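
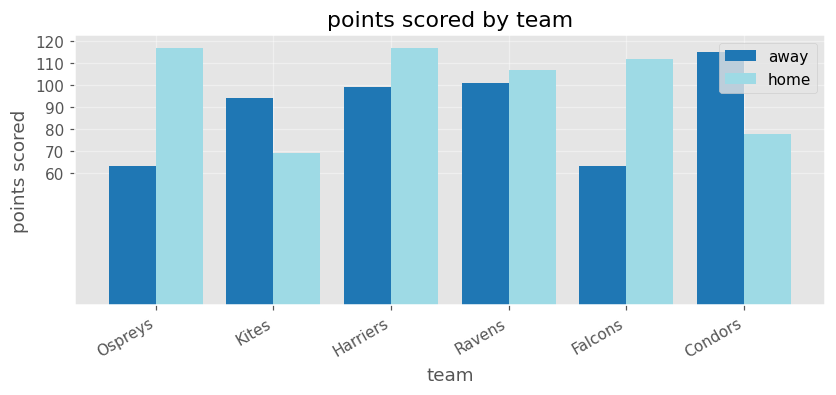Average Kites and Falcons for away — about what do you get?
≈ 75

(90 + 60) / 2 ≈ 75.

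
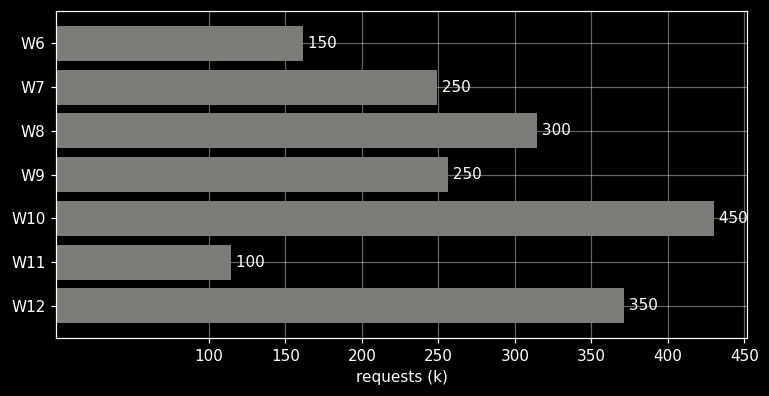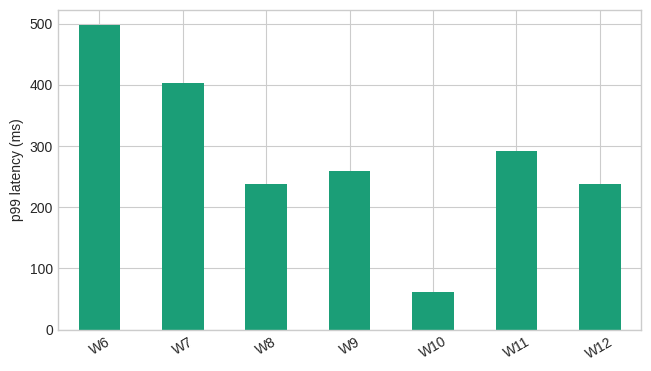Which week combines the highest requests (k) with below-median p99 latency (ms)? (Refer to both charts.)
W10

Chart 2 median p99 latency (ms) ≈ 250; below-median weeks: W8, W10, W12. Among those, W10 has the highest requests (k) (≈ 450).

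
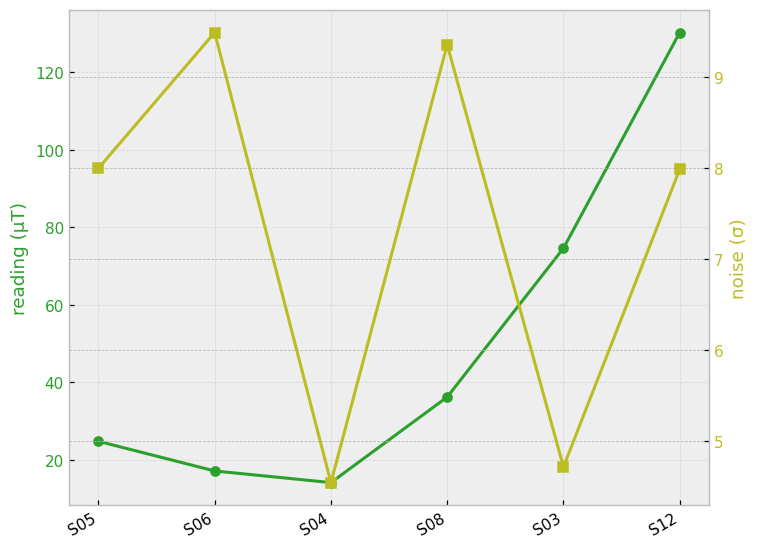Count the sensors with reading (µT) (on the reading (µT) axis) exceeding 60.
Above 60: S03, S12.

2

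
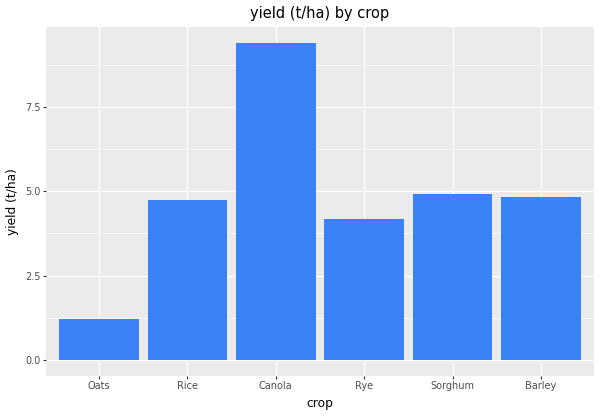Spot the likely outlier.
Canola

Canola ≈ 9; the rest sit between ≈ 1 and ≈ 5.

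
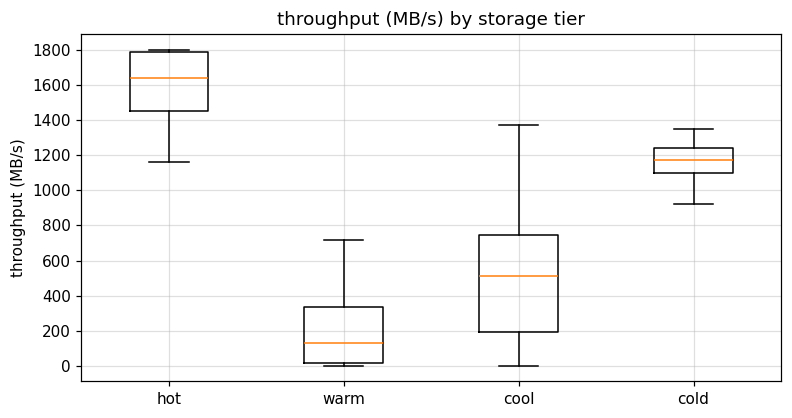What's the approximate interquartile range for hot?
Q3 ≈ 1800, Q1 ≈ 1400; IQR ≈ 400.

≈ 400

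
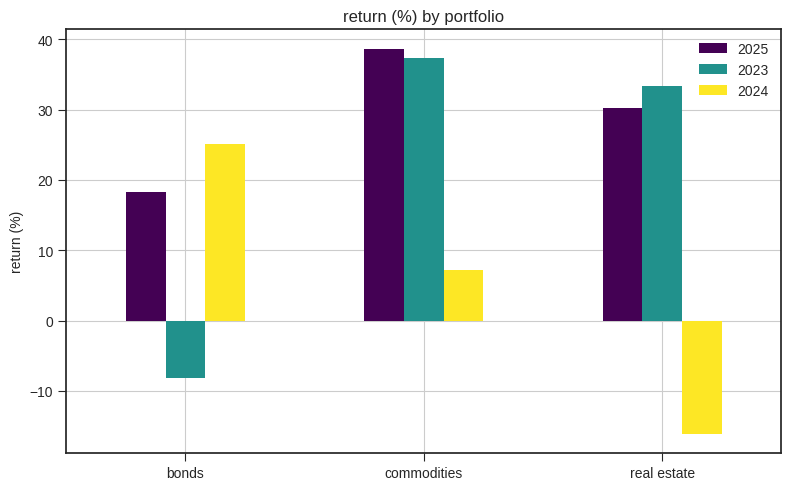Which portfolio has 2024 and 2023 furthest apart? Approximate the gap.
real estate, ≈ 50 %

real estate: 2024 ≈ -15, 2023 ≈ 35 → gap ≈ 50. Next-largest (bonds) is only ≈ 35.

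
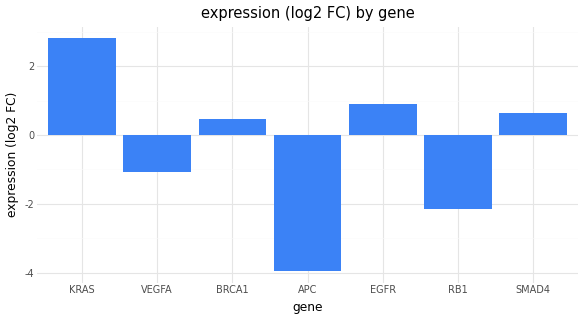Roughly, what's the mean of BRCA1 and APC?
(0 + -4) / 2 ≈ -2.

≈ -2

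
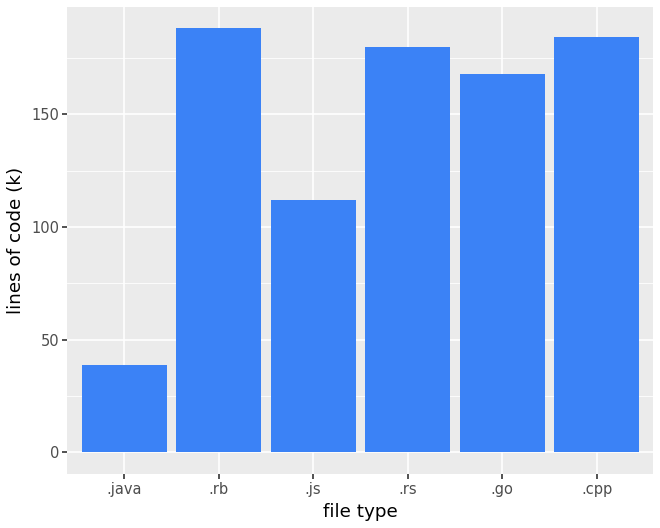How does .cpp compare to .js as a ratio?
≈ 1.5×

.cpp ≈ 180, .js ≈ 120; 180/120 ≈ 1.5.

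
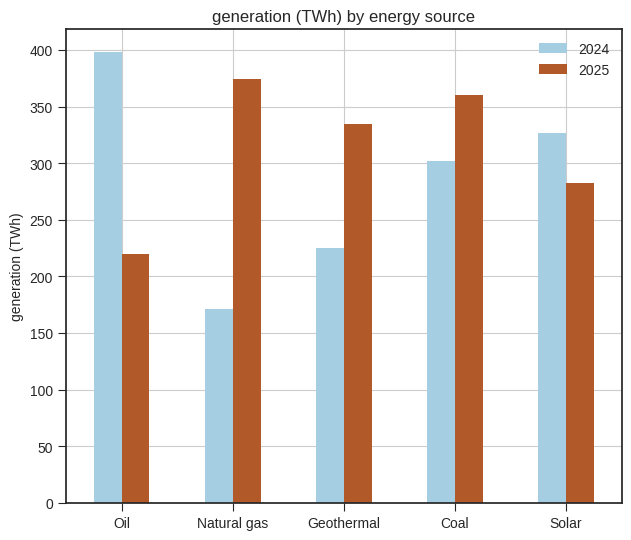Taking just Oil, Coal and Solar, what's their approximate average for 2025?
≈ 283

(200 + 350 + 300) / 3 ≈ 283.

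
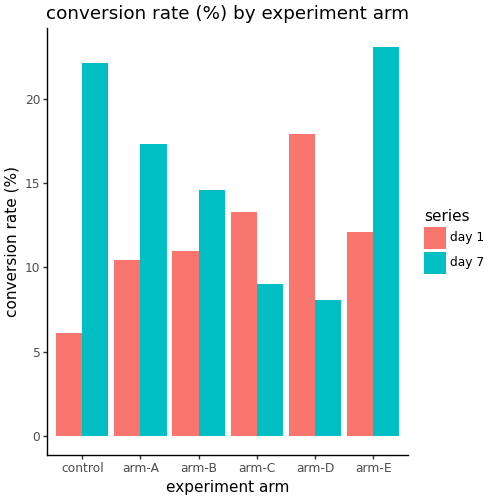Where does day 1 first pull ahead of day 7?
arm-B: day 1 ≈ 10 vs day 7 ≈ 14 (not yet); arm-C: day 1 ≈ 14 vs day 7 ≈ 10 (first crossover).

arm-C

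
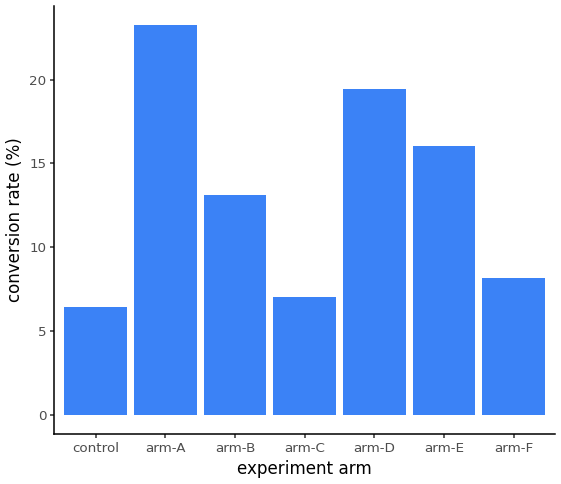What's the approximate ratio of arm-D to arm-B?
arm-D ≈ 20, arm-B ≈ 14; 20/14 ≈ 1.43.

≈ 1.43×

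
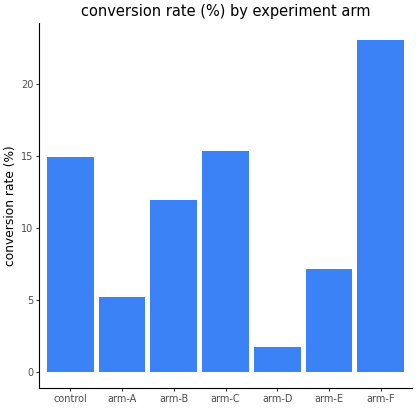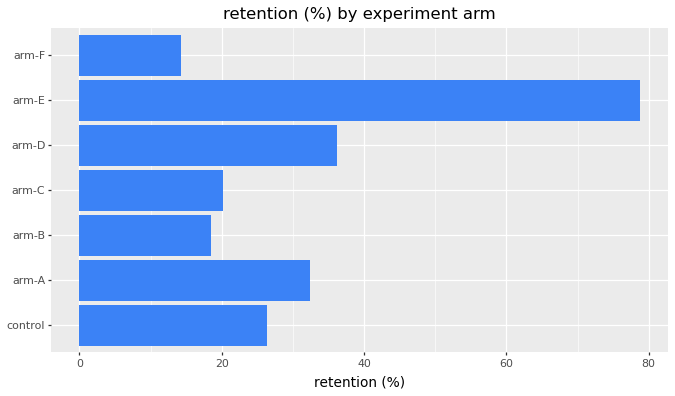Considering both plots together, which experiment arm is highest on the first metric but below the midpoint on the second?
Chart 2 median retention (%) ≈ 30; below-median experiment arms: arm-B, arm-C, arm-F. Among those, arm-F has the highest conversion rate (%) (≈ 25).

arm-F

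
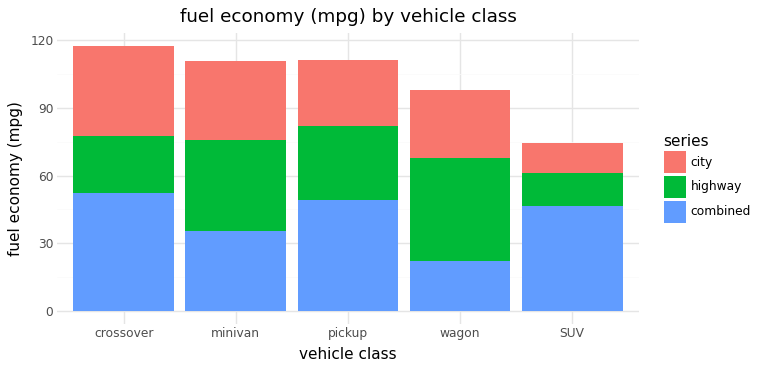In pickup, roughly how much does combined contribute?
combined top ≈ 50, bottom ≈ 0; segment ≈ 50.

≈ 50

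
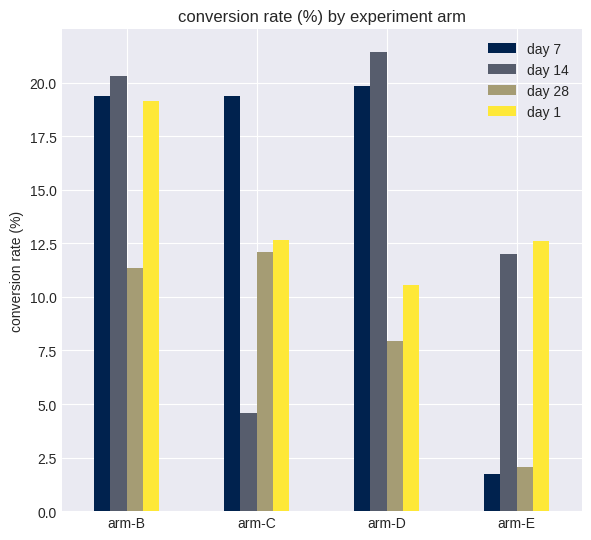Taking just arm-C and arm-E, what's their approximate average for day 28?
(12 + 2) / 2 ≈ 7.

≈ 7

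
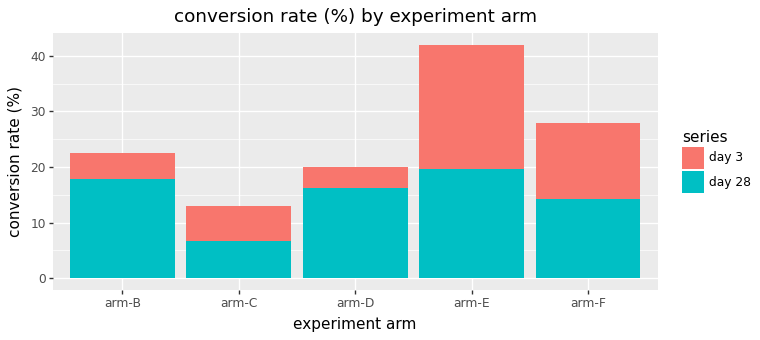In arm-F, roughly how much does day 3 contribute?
day 3 top ≈ 30, bottom ≈ 15; segment ≈ 15.

≈ 15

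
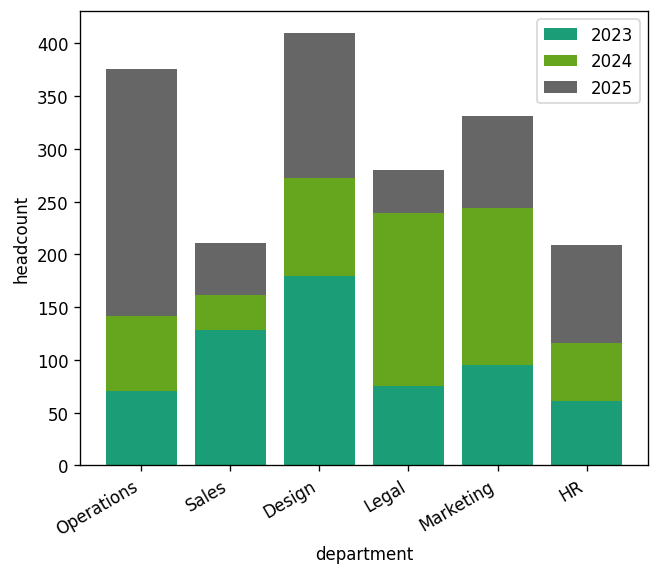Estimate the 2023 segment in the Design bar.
2023 top ≈ 200, bottom ≈ 0; segment ≈ 200.

≈ 200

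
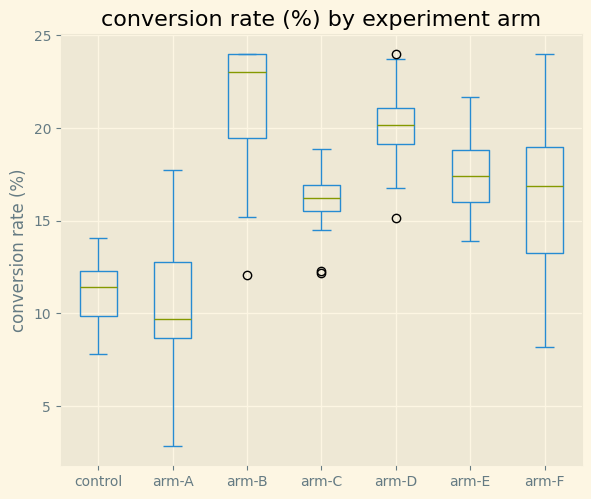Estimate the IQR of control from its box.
≈ 2

Q3 ≈ 12, Q1 ≈ 10; IQR ≈ 2.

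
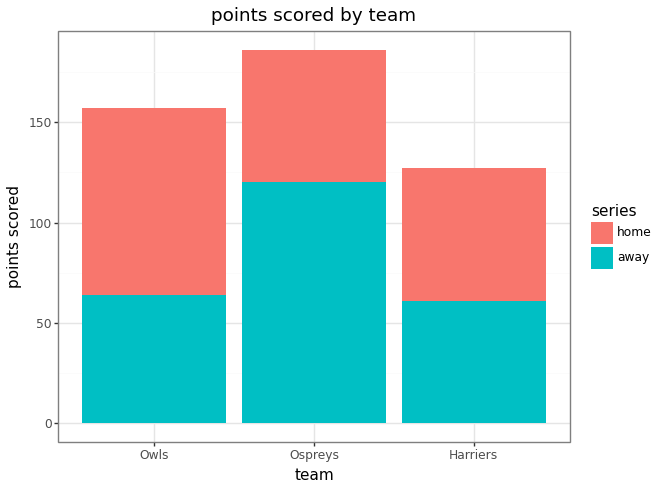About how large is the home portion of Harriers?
≈ 60

home top ≈ 120, bottom ≈ 60; segment ≈ 60.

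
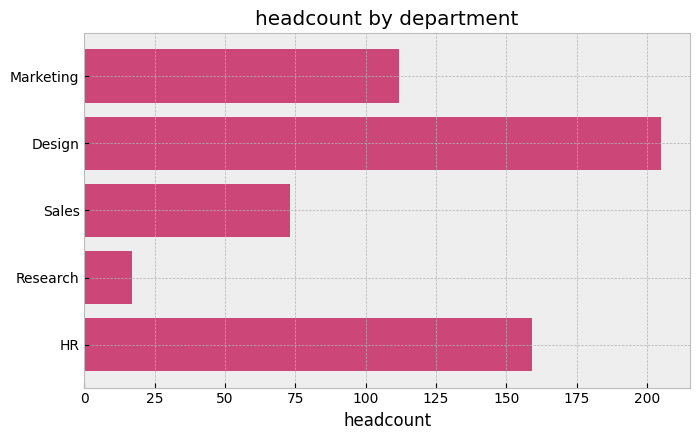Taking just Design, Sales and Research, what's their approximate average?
≈ 100

(200 + 80 + 20) / 3 ≈ 100.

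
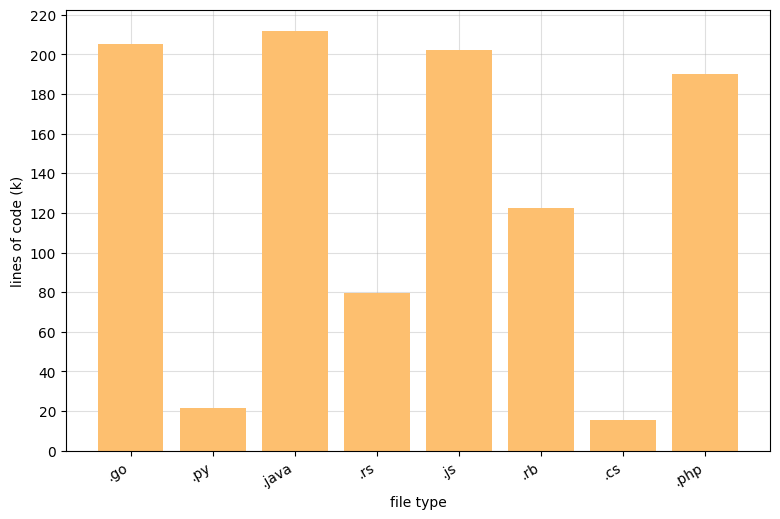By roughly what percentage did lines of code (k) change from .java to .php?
≈ -9.1%

.java ≈ 220, .php ≈ 200; (200 − 220) / 220 ≈ -9.1%.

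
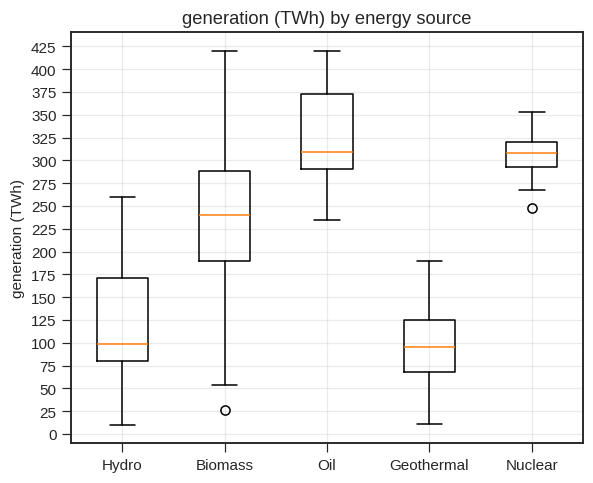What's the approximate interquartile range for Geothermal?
Q3 ≈ 125, Q1 ≈ 75; IQR ≈ 50.

≈ 50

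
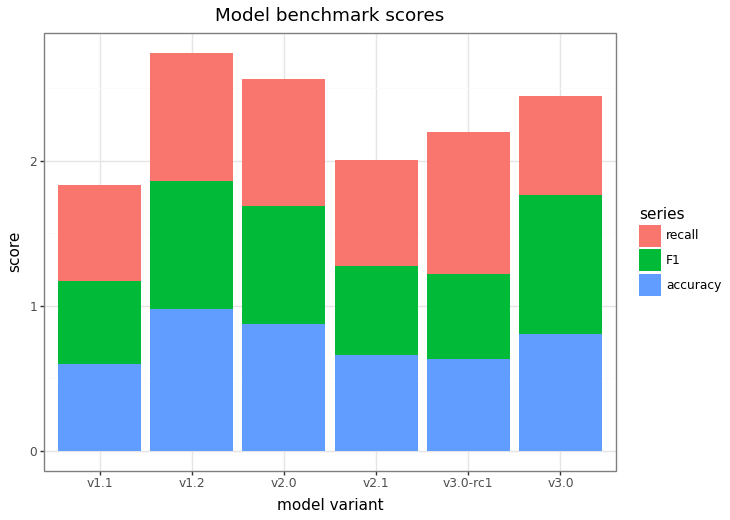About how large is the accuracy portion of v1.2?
accuracy top ≈ 1.0, bottom ≈ 0.0; segment ≈ 1.0.

≈ 1.0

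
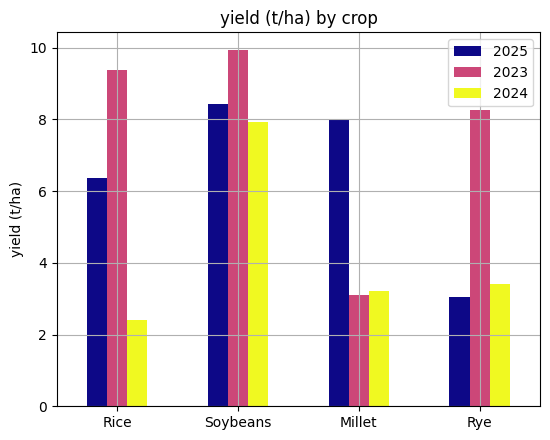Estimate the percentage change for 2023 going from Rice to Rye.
Rice ≈ 9, Rye ≈ 8; (8 − 9) / 9 ≈ -11.1%.

≈ -11.1%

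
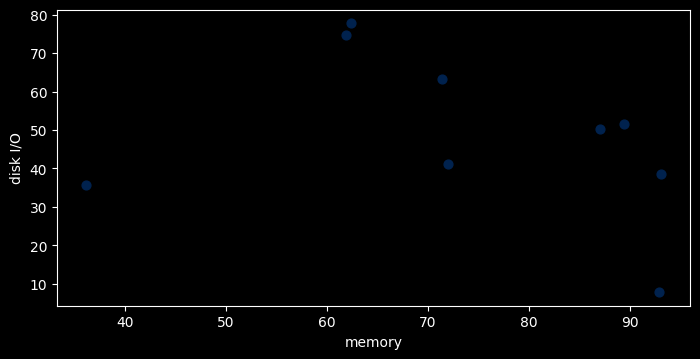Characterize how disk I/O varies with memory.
negative, weak

Points are negatively correlated; weak (|r| ≈ 0.3).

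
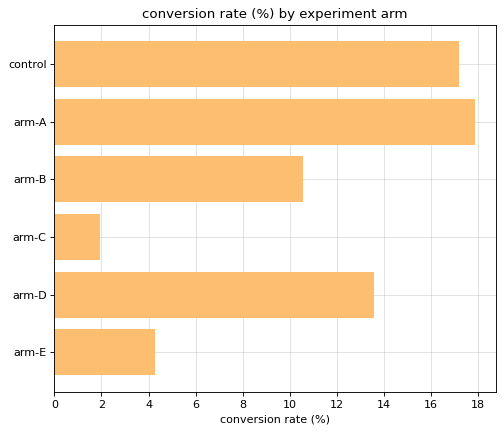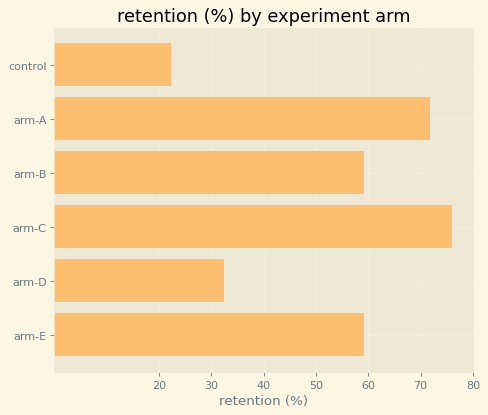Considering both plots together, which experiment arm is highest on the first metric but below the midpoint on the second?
control

Chart 2 median retention (%) ≈ 60; below-median experiment arms: control, arm-D, arm-E. Among those, control has the highest conversion rate (%) (≈ 18).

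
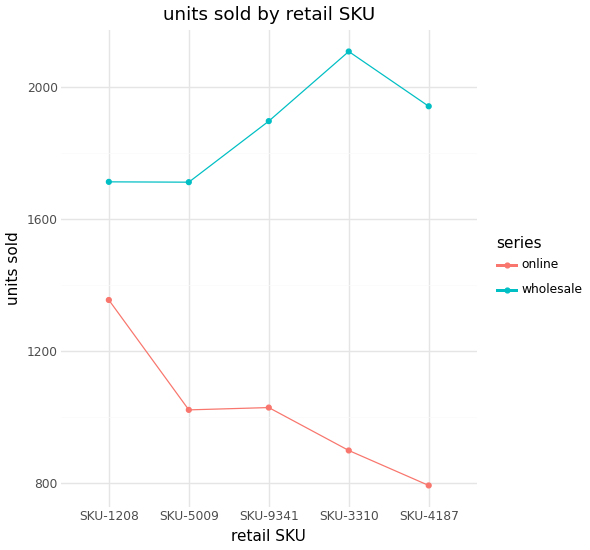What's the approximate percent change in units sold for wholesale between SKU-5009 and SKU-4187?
≈ +11.1%

SKU-5009 ≈ 1800, SKU-4187 ≈ 2000; (2000 − 1800) / 1800 ≈ +11.1%.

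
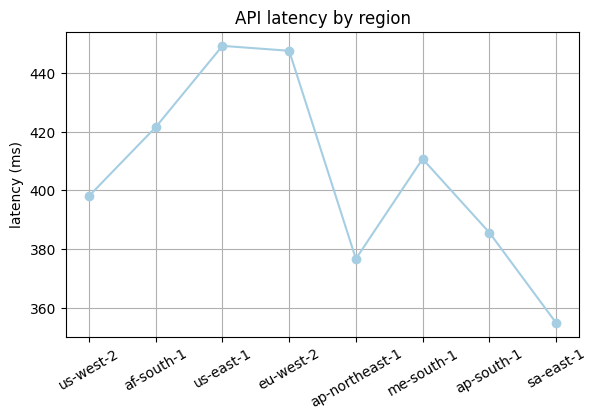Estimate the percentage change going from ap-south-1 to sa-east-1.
ap-south-1 ≈ 390, sa-east-1 ≈ 350; (350 − 390) / 390 ≈ -10.3%.

≈ -10.3%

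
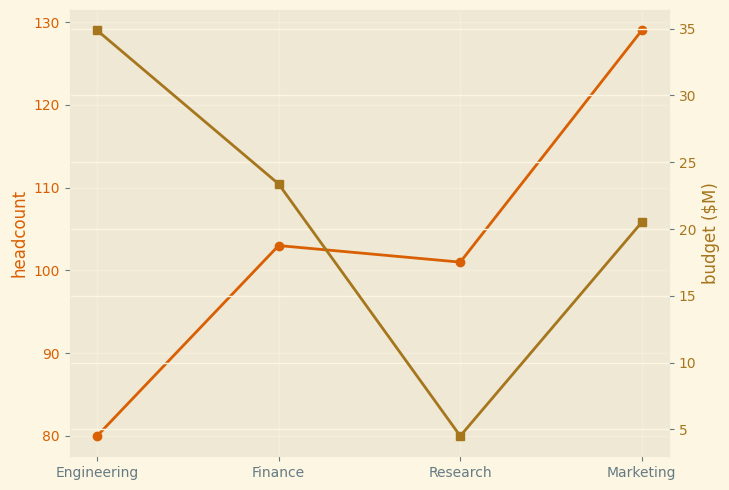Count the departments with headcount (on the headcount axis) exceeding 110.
1

Above 110: Marketing.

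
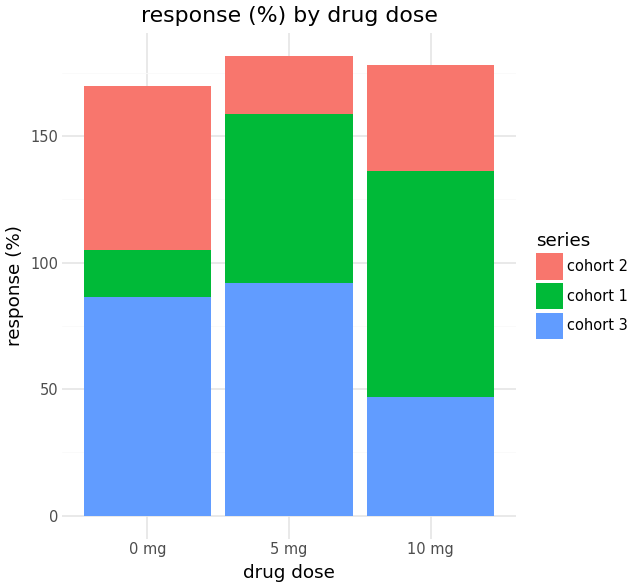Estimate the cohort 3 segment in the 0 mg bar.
≈ 80

cohort 3 top ≈ 80, bottom ≈ 0; segment ≈ 80.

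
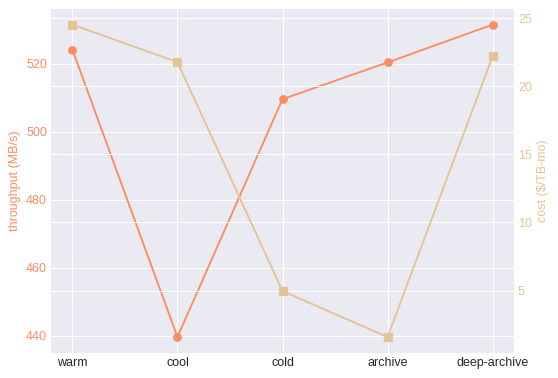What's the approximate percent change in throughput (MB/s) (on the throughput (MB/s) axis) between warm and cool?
≈ -15.4%

warm ≈ 520, cool ≈ 440; (440 − 520) / 520 ≈ -15.4%.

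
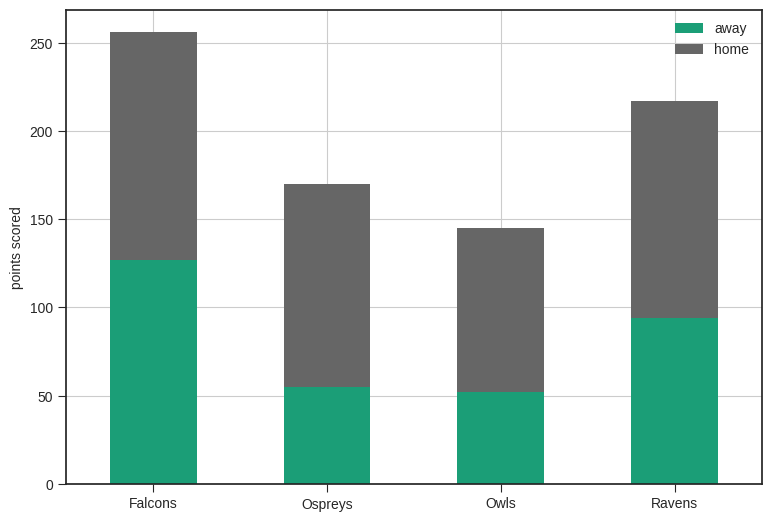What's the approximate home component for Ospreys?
≈ 125

home top ≈ 175, bottom ≈ 50; segment ≈ 125.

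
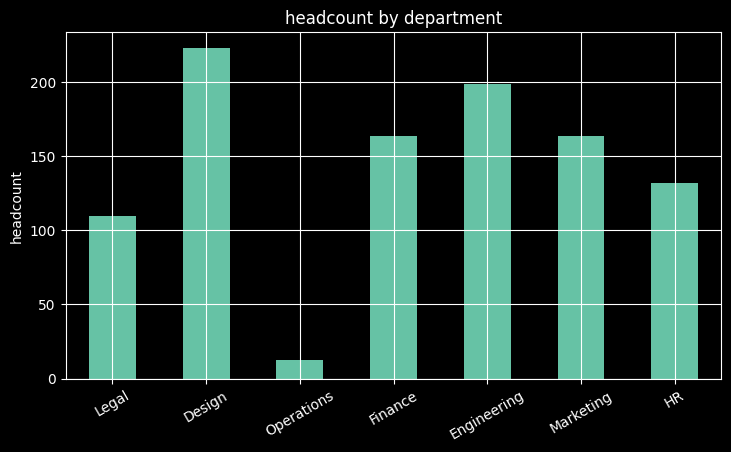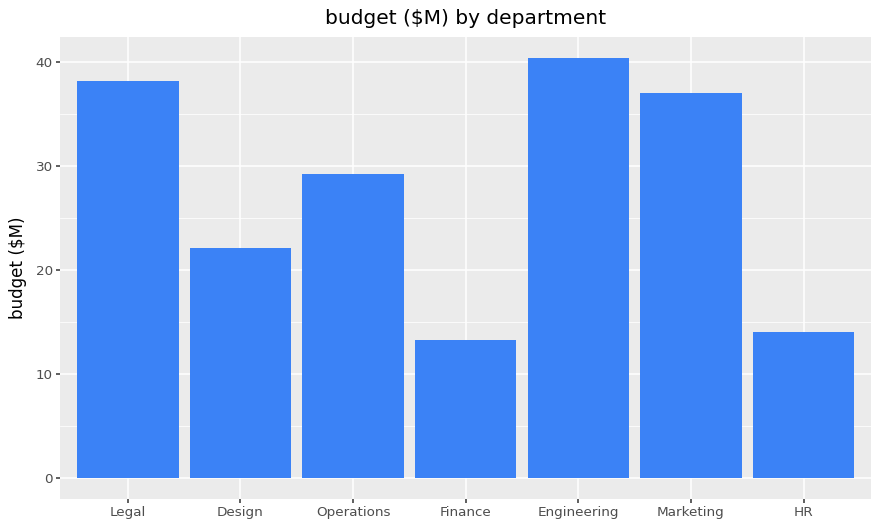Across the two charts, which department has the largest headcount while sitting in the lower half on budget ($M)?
Design

Chart 2 median budget ($M) ≈ 30; below-median departments: Design, Finance, HR. Among those, Design has the highest headcount (≈ 225).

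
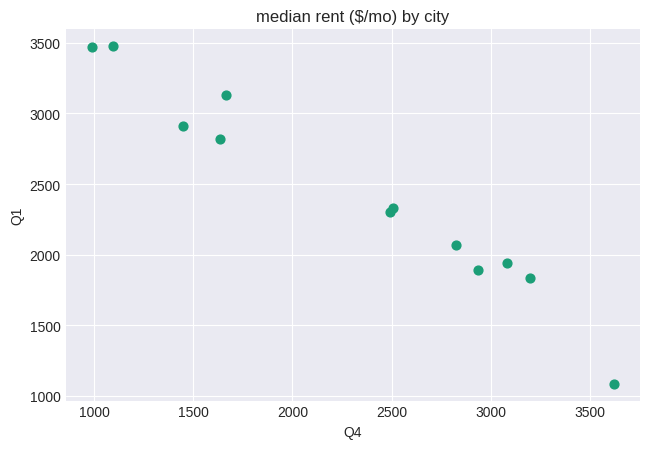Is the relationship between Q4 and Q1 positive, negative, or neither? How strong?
negative, strong

Points are negatively correlated; strong (|r| ≈ 1.0).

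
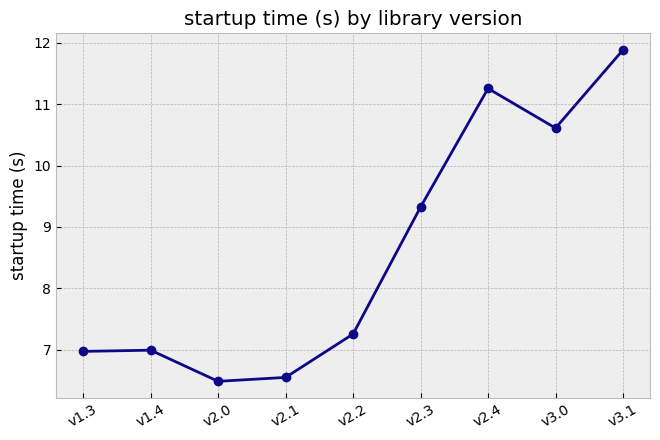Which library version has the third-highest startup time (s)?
v3.0

Top 4: v3.1 ≈ 12.0, v2.4 ≈ 11.5, v3.0 ≈ 10.5, v2.3 ≈ 9.5.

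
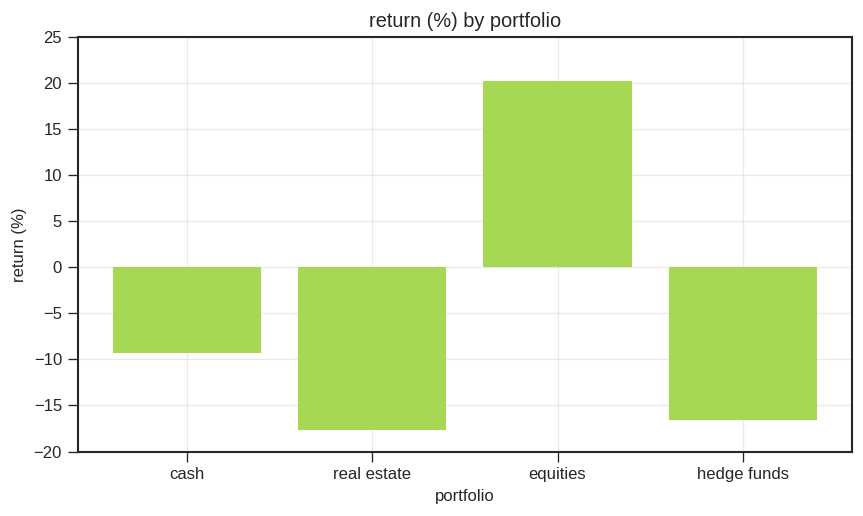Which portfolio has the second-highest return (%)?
cash

Top 3: equities ≈ 20, cash ≈ -10, hedge funds ≈ -15.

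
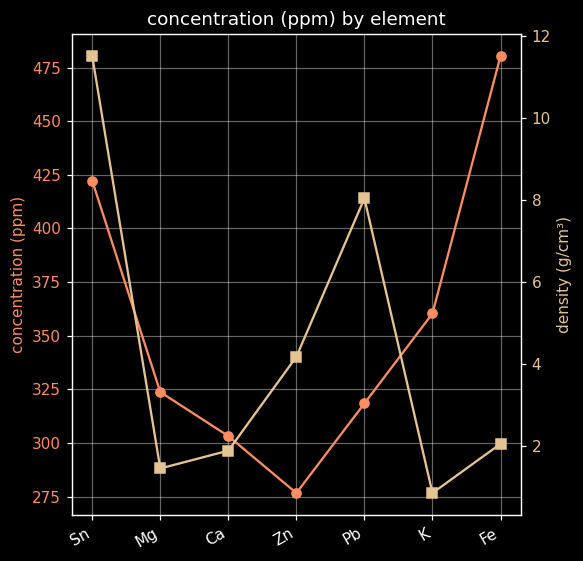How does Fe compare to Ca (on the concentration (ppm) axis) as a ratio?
≈ 1.6×

Fe ≈ 480, Ca ≈ 300; 480/300 ≈ 1.6.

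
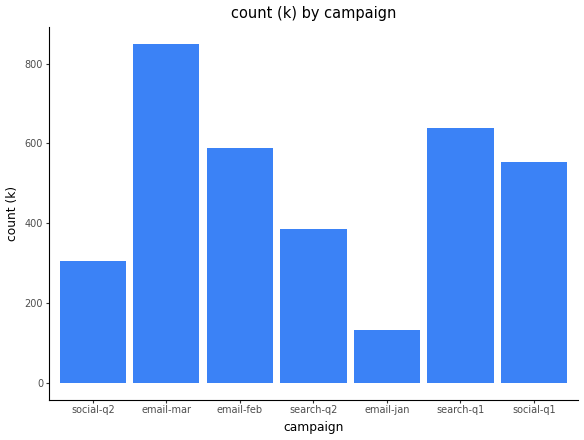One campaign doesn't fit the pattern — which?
email-jan

email-jan ≈ 100; the rest sit between ≈ 300 and ≈ 800.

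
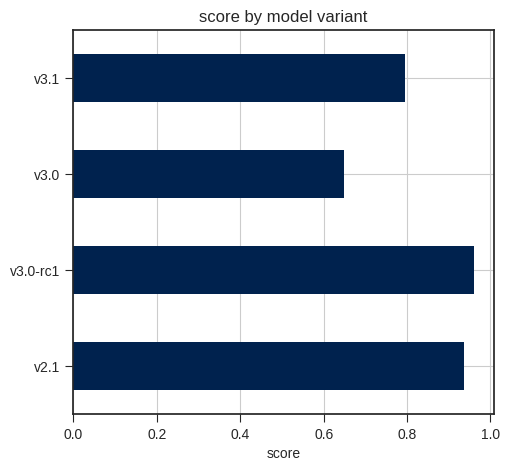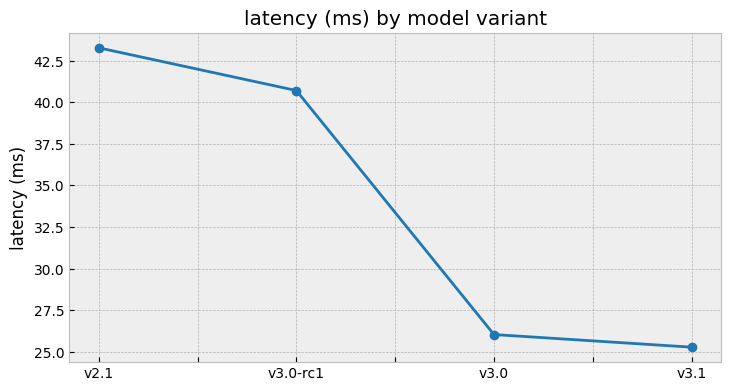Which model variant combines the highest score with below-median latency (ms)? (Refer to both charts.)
v3.1

Chart 2 median latency (ms) ≈ 35; below-median model variants: v3.0, v3.1. Among those, v3.1 has the highest score (≈ 0.8).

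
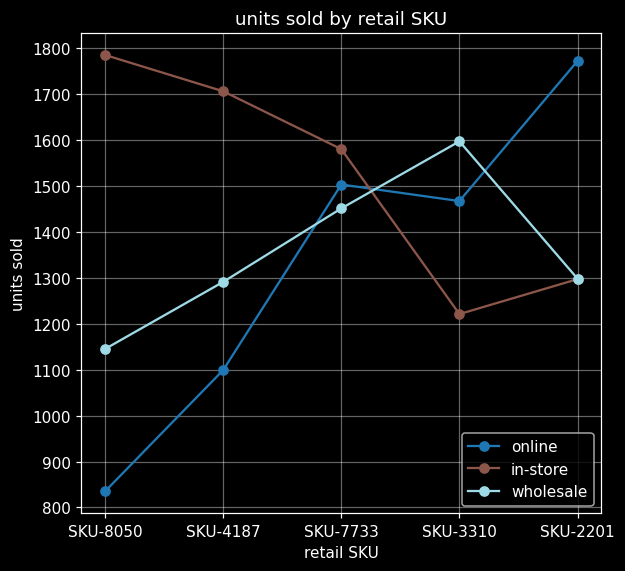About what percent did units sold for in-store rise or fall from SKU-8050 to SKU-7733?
SKU-8050 ≈ 1800, SKU-7733 ≈ 1600; (1600 − 1800) / 1800 ≈ -11.1%.

≈ -11.1%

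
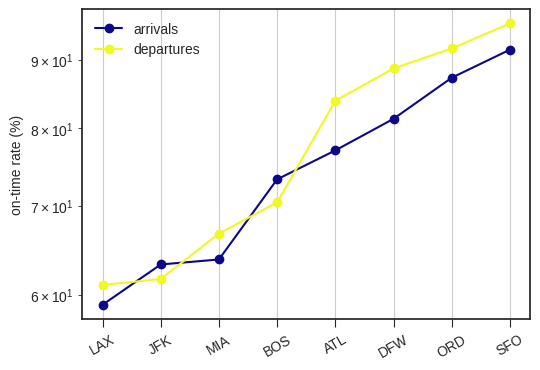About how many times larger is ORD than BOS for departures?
≈ 1.29×

ORD ≈ 90, BOS ≈ 70; 90/70 ≈ 1.29.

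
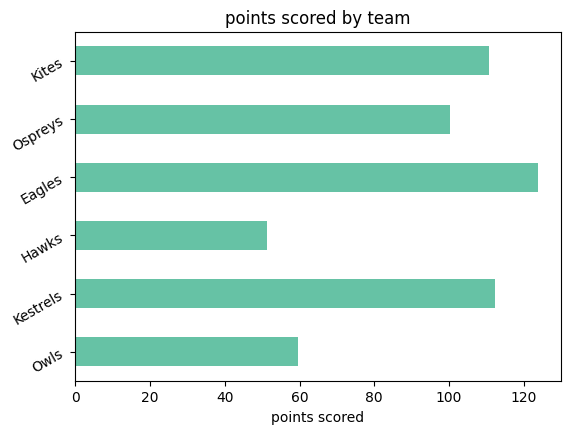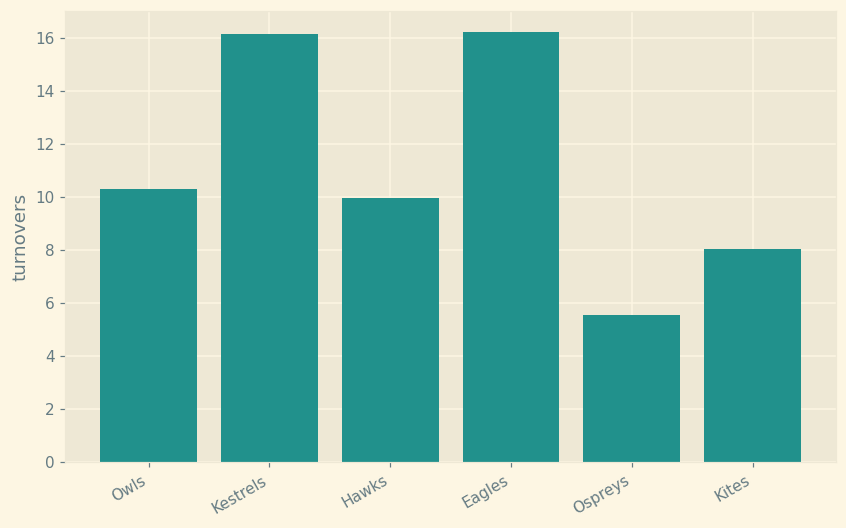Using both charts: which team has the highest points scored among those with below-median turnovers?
Chart 2 median turnovers ≈ 10; below-median teams: Hawks, Ospreys, Kites. Among those, Kites has the highest points scored (≈ 120).

Kites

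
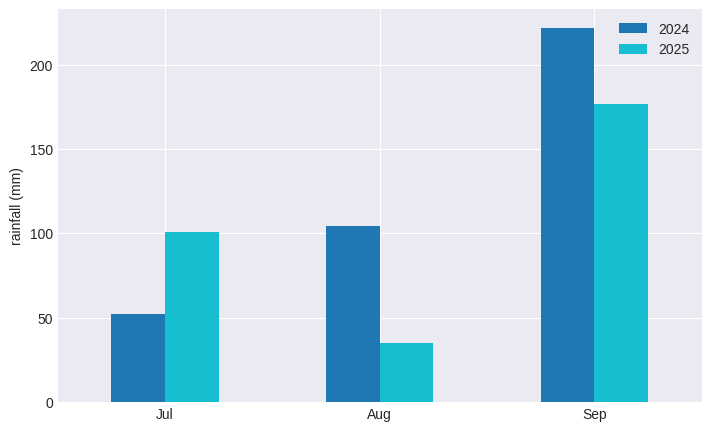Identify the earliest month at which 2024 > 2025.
Jul: 2024 ≈ 60 vs 2025 ≈ 100 (not yet); Aug: 2024 ≈ 100 vs 2025 ≈ 40 (first crossover).

Aug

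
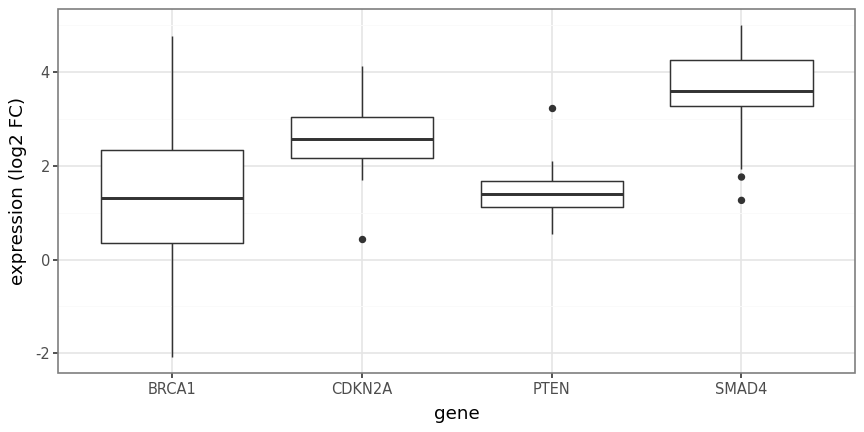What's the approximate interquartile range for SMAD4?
≈ 1.0

Q3 ≈ 4.2, Q1 ≈ 3.2; IQR ≈ 1.0.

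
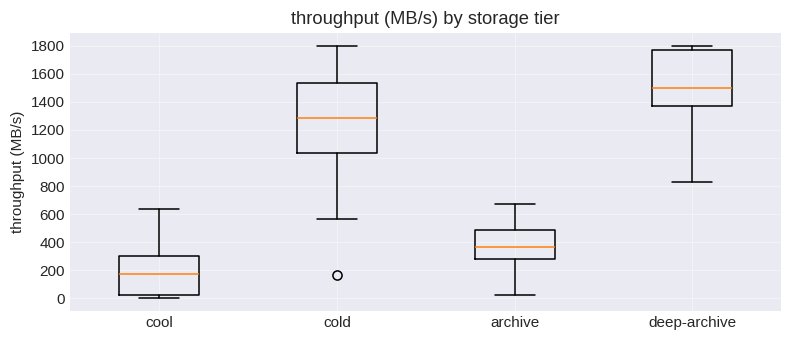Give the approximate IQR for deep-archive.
≈ 400

Q3 ≈ 1800, Q1 ≈ 1400; IQR ≈ 400.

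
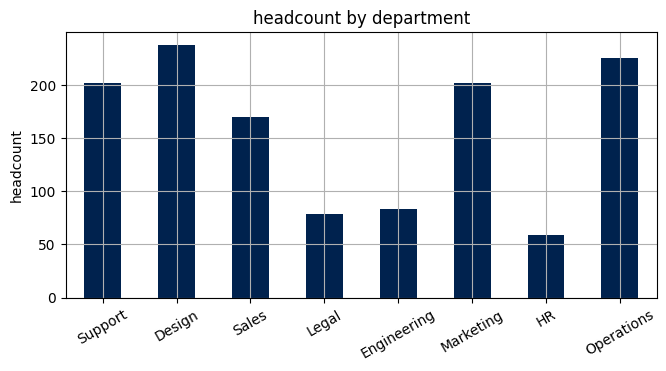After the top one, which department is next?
Operations

Top 3: Design ≈ 240, Operations ≈ 220, Marketing ≈ 200.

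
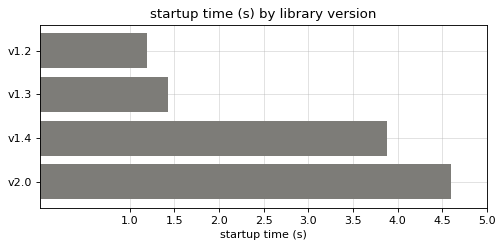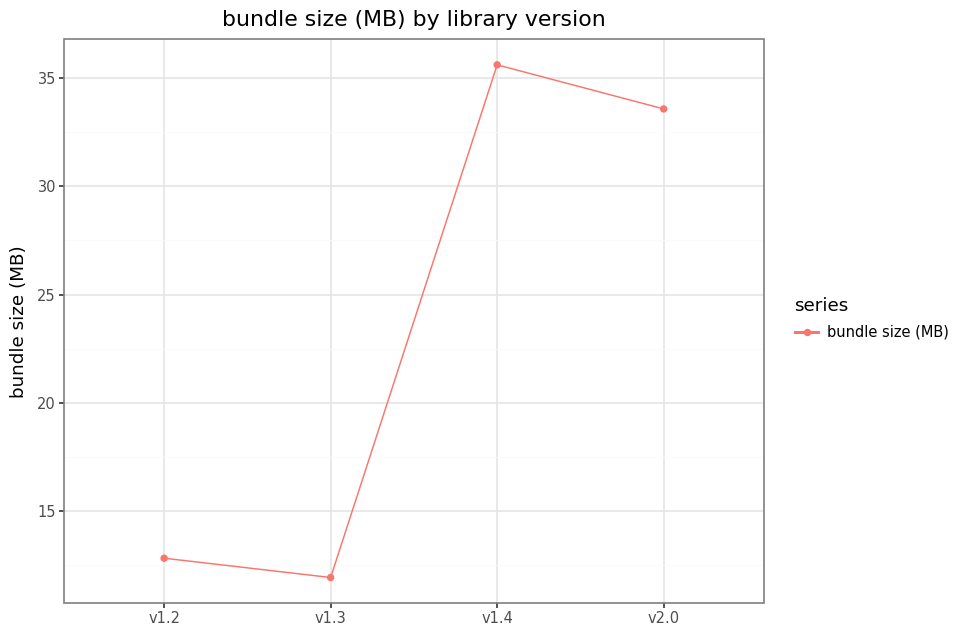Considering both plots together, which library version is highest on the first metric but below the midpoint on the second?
v1.3

Chart 2 median bundle size (MB) ≈ 25; below-median library versions: v1.2, v1.3. Among those, v1.3 has the highest startup time (s) (≈ 1.5).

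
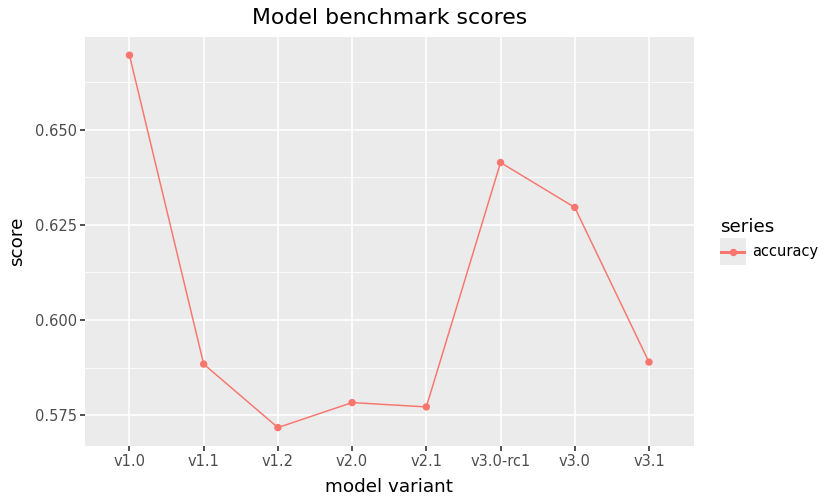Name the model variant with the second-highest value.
v3.0-rc1

Top 3: v1.0 ≈ 0.67, v3.0-rc1 ≈ 0.64, v3.0 ≈ 0.63.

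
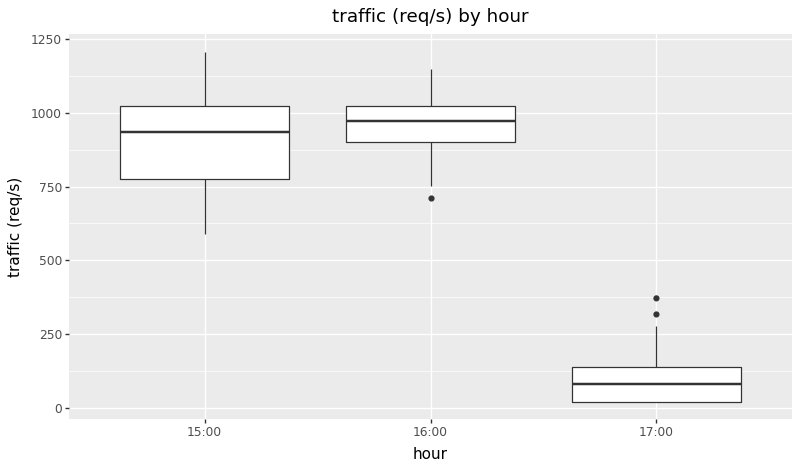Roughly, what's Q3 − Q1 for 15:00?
Q3 ≈ 1000, Q1 ≈ 800; IQR ≈ 200.

≈ 200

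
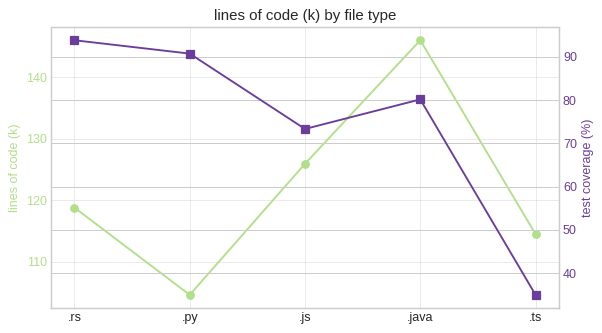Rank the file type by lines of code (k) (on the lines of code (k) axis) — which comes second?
Top 3 (on the lines of code (k) axis): .java ≈ 145, .js ≈ 125, .rs ≈ 120.

.js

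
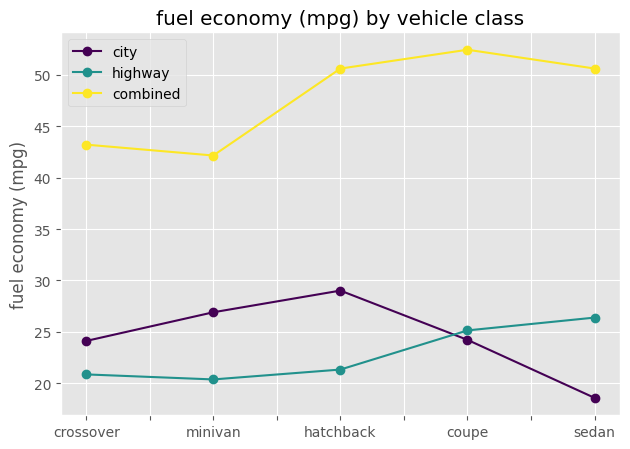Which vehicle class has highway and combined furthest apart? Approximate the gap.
hatchback, ≈ 30 mpg

hatchback: highway ≈ 20, combined ≈ 50 → gap ≈ 30. Next-largest (coupe) is only ≈ 25.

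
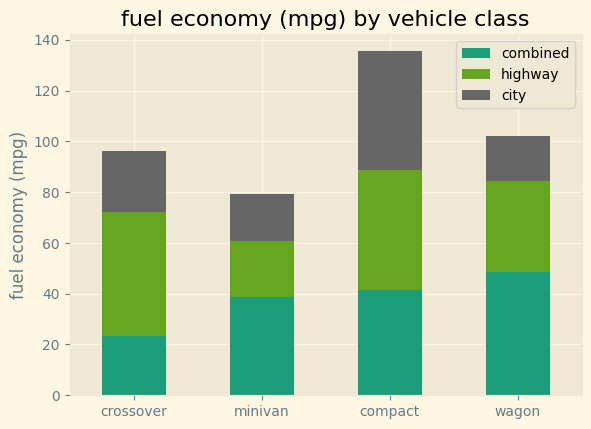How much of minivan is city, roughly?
city top ≈ 80, bottom ≈ 60; segment ≈ 20.

≈ 20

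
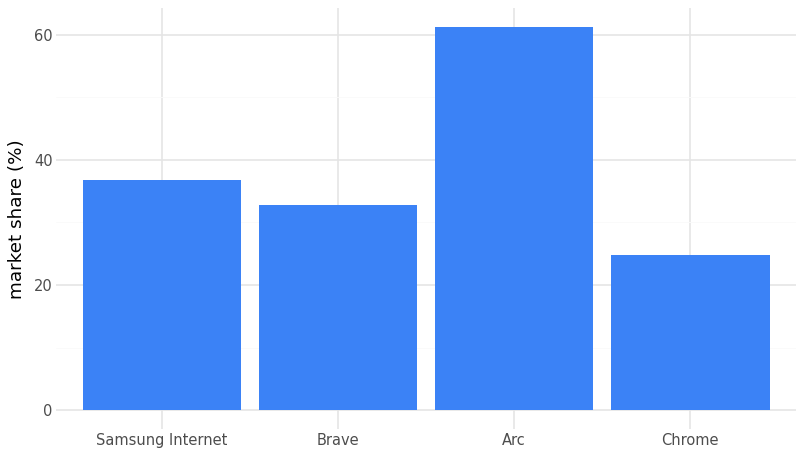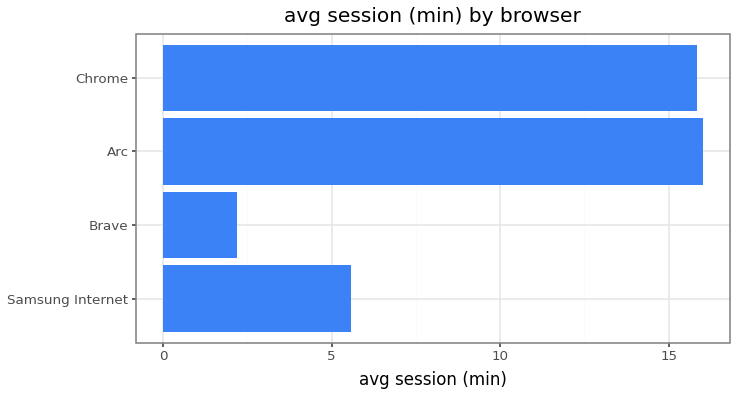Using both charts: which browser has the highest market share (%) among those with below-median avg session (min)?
Chart 2 median avg session (min) ≈ 10; below-median browsers: Samsung Internet, Brave. Among those, Samsung Internet has the highest market share (%) (≈ 40).

Samsung Internet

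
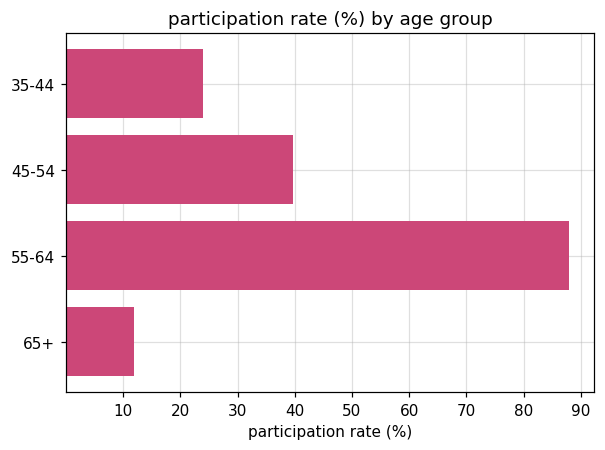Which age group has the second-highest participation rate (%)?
Top 3: 55-64 ≈ 90, 45-54 ≈ 40, 35-44 ≈ 20.

45-54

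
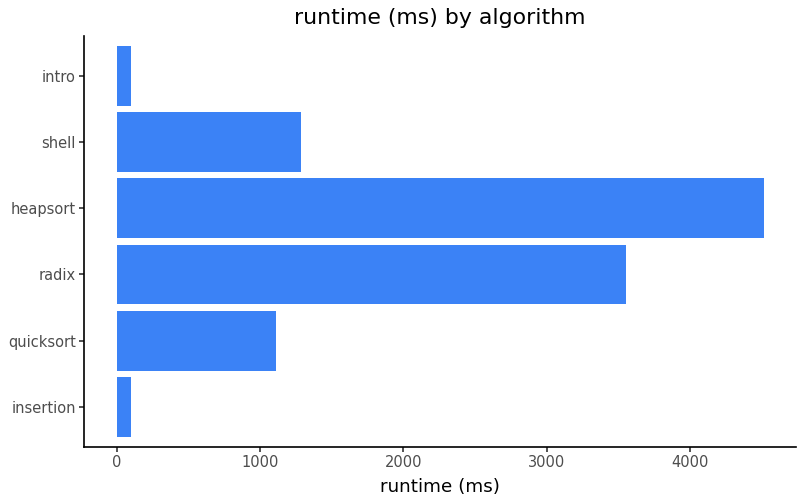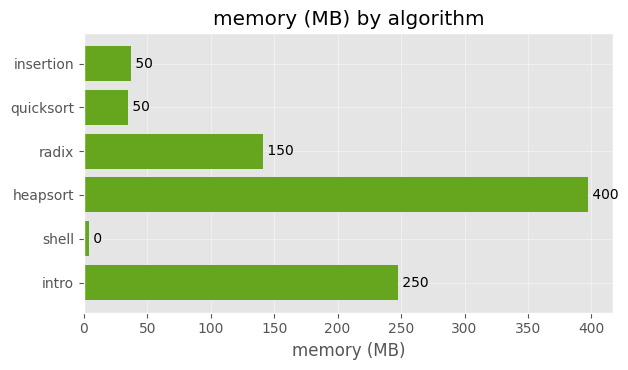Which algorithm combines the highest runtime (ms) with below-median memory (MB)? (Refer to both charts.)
shell

Chart 2 median memory (MB) ≈ 100; below-median algorithms: insertion, quicksort, shell. Among those, shell has the highest runtime (ms) (≈ 1500).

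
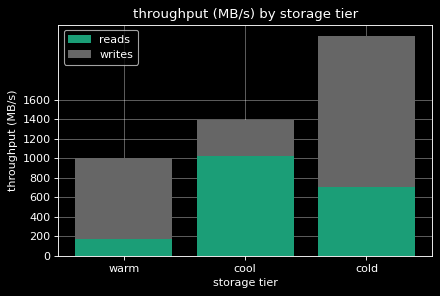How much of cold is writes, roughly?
writes top ≈ 2200, bottom ≈ 800; segment ≈ 1400.

≈ 1400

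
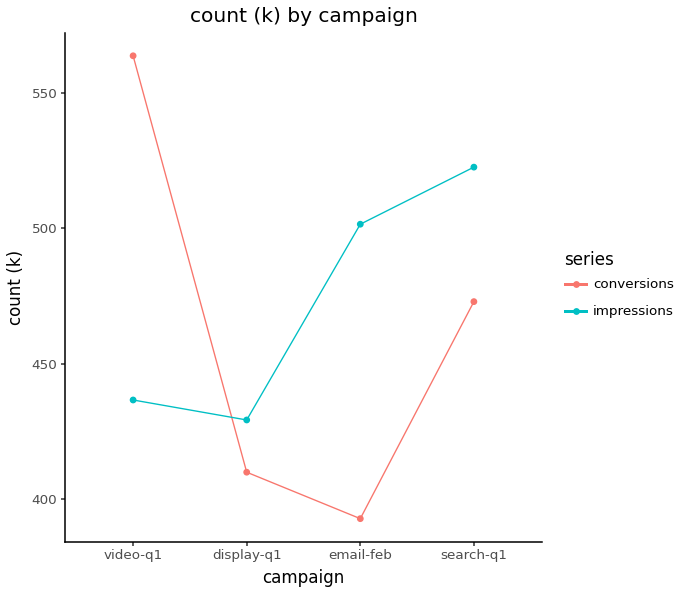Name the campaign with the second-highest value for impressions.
email-feb

Top 3 for impressions: search-q1 ≈ 520, email-feb ≈ 500, video-q1 ≈ 440.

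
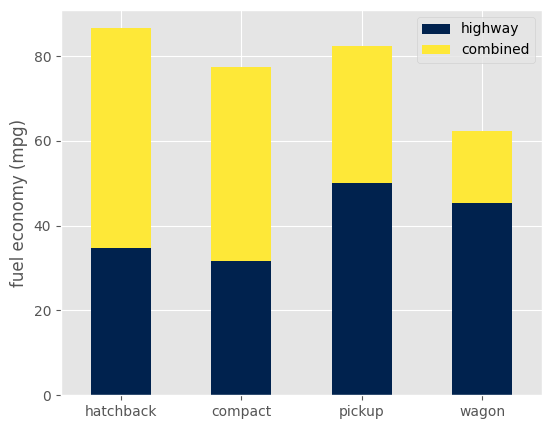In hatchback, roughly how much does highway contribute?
≈ 30

highway top ≈ 30, bottom ≈ 0; segment ≈ 30.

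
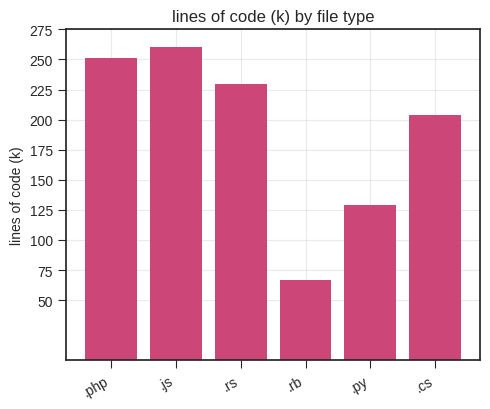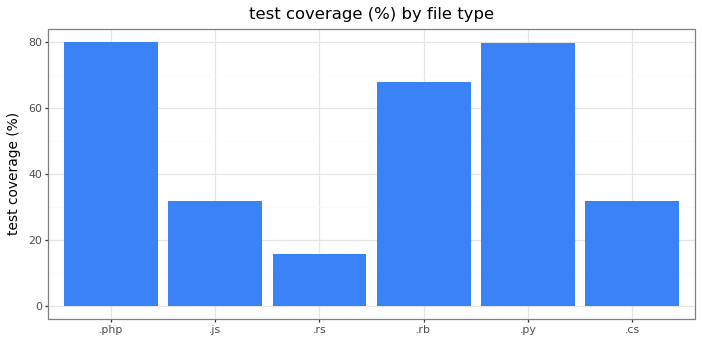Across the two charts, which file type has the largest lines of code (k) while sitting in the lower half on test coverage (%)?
Chart 2 median test coverage (%) ≈ 50; below-median file types: .js, .rs, .cs. Among those, .js has the highest lines of code (k) (≈ 250).

.js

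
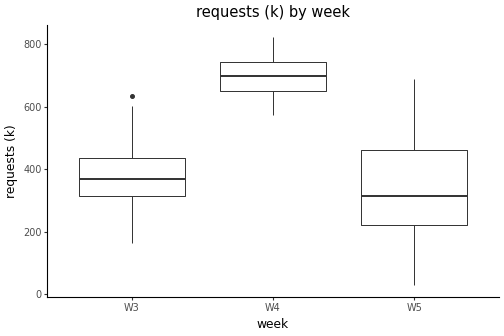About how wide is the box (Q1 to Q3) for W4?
Q3 ≈ 750, Q1 ≈ 650; IQR ≈ 100.

≈ 100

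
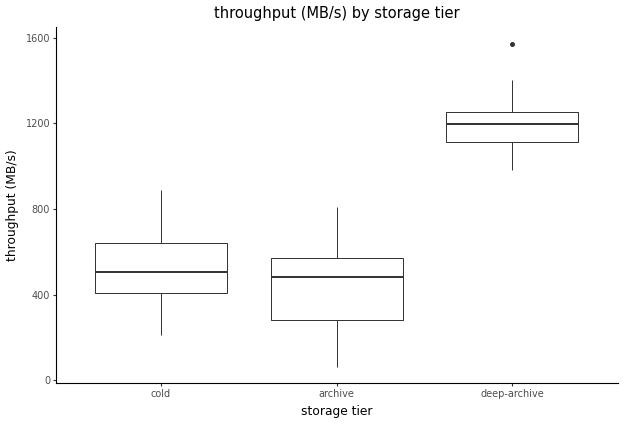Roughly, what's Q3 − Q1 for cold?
Q3 ≈ 600, Q1 ≈ 400; IQR ≈ 200.

≈ 200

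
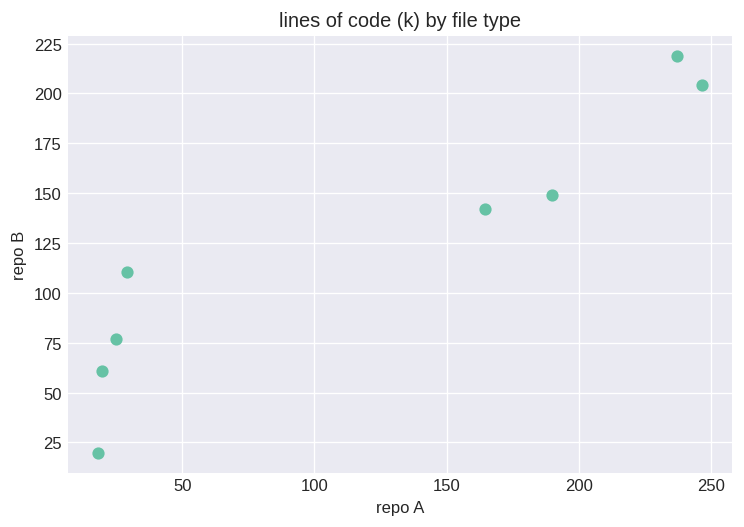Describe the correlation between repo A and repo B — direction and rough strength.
Points are positively correlated; strong (|r| ≈ 0.9).

positive, strong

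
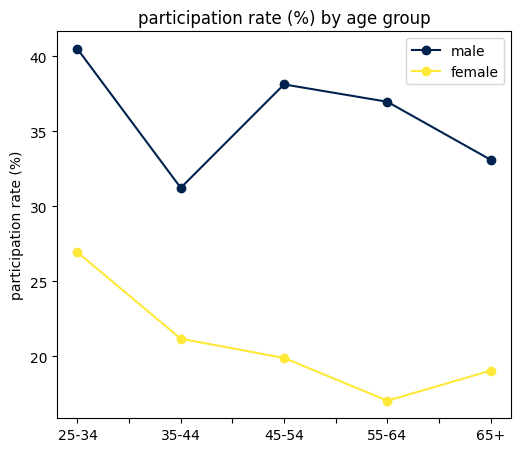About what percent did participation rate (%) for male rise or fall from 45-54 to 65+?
≈ -10.5%

45-54 ≈ 38, 65+ ≈ 34; (34 − 38) / 38 ≈ -10.5%.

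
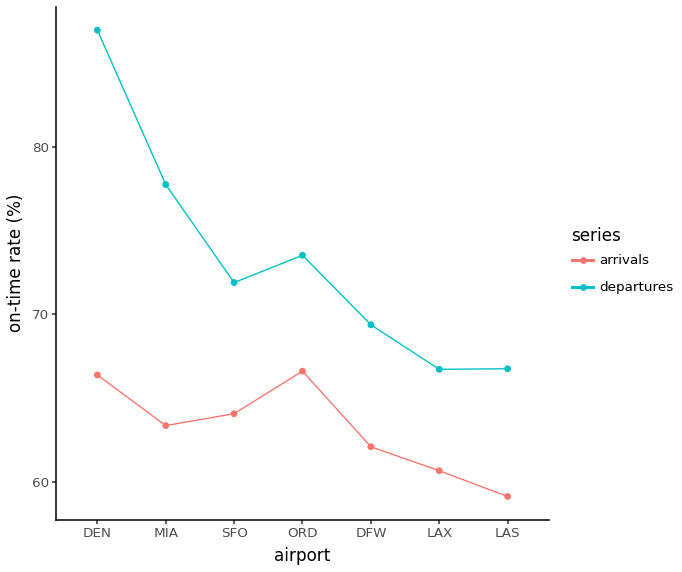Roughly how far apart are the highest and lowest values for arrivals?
≈ 5

Max ORD ≈ 65, min LAS ≈ 60; range ≈ 5.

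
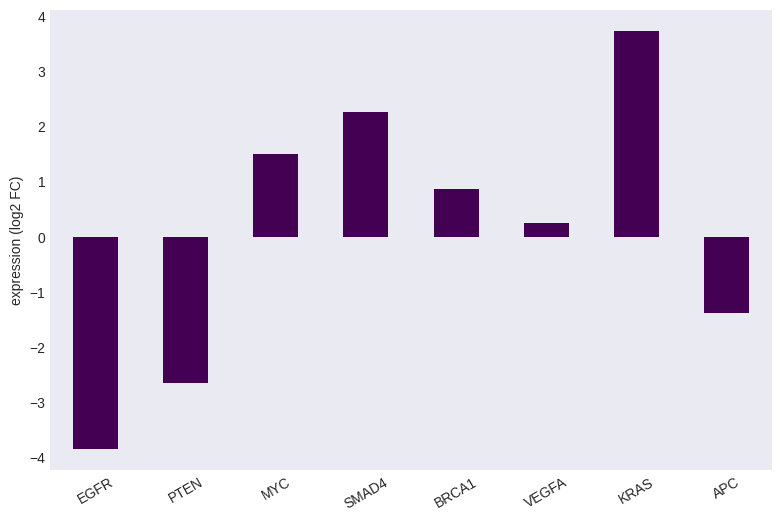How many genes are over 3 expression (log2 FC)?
1

Above 3: KRAS.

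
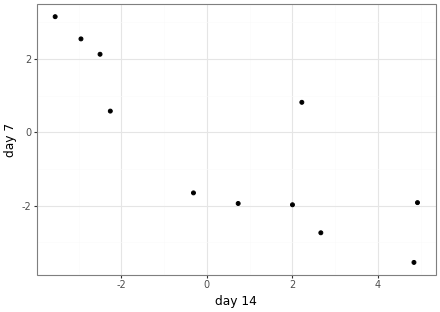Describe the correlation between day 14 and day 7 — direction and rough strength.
negative, strong

Points are negatively correlated; strong (|r| ≈ 0.8).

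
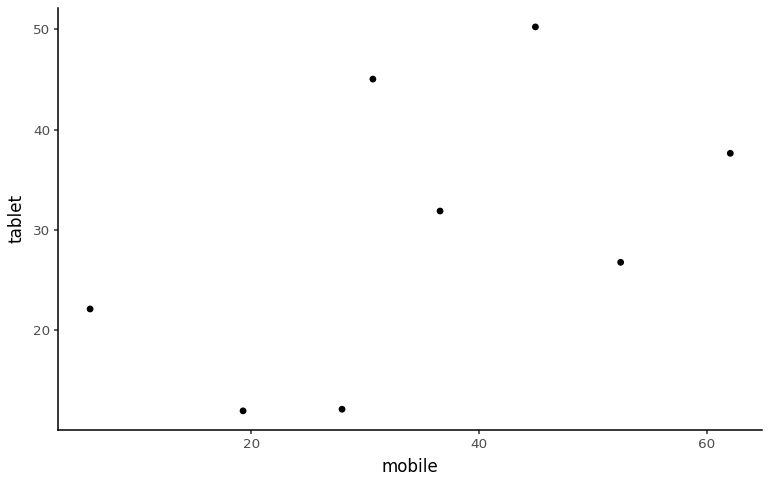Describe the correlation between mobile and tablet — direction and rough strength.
positive, moderate

Points are positively correlated; moderate (|r| ≈ 0.5).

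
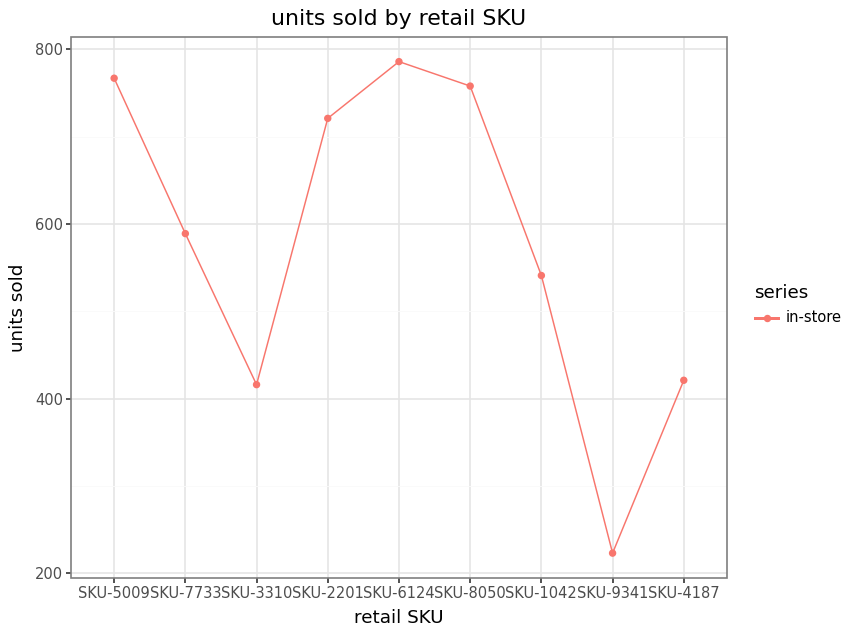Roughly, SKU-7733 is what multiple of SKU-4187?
SKU-7733 ≈ 600, SKU-4187 ≈ 400; 600/400 ≈ 1.5.

≈ 1.5×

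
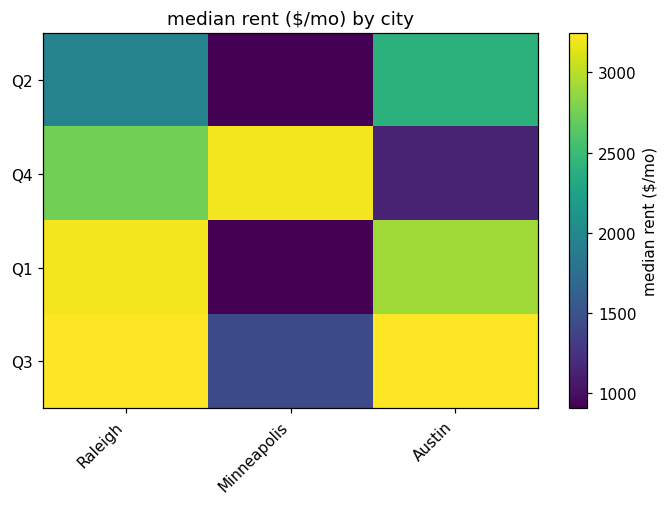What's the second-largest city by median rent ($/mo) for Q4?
Top 3 for Q4: Minneapolis ≈ 3200, Raleigh ≈ 2800, Austin ≈ 1200.

Raleigh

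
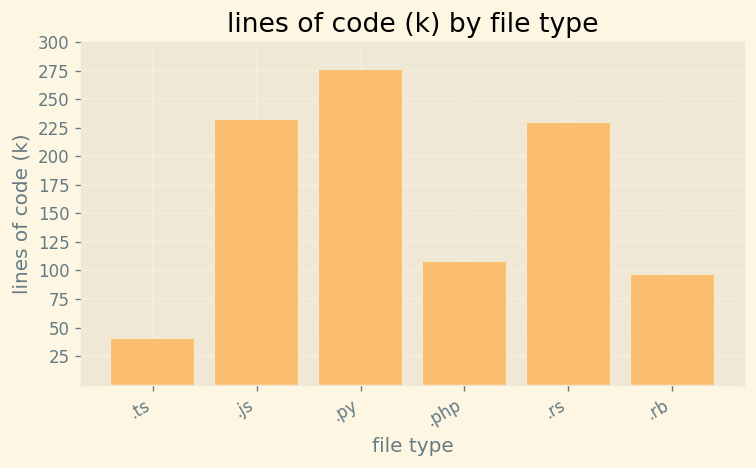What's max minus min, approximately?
Max .py ≈ 275, min .ts ≈ 50; range ≈ 225.

≈ 225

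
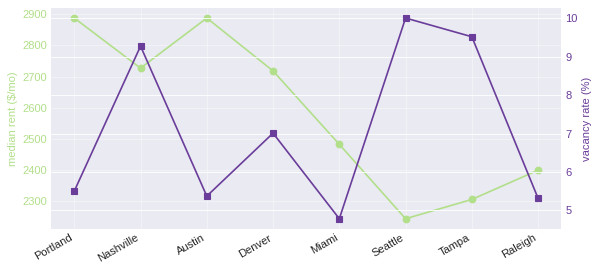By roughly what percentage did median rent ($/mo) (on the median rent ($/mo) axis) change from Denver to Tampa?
≈ -14.8%

Denver ≈ 2700, Tampa ≈ 2300; (2300 − 2700) / 2700 ≈ -14.8%.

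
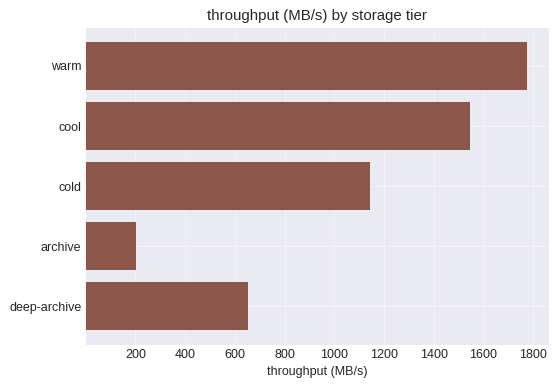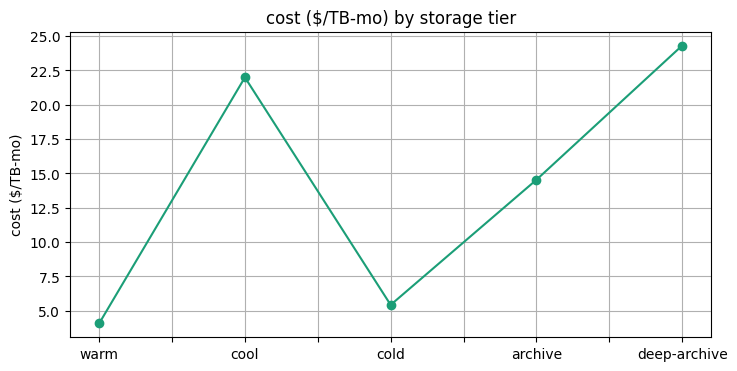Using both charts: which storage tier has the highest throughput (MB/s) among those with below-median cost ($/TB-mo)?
warm

Chart 2 median cost ($/TB-mo) ≈ 15; below-median storage tiers: warm, cold. Among those, warm has the highest throughput (MB/s) (≈ 1800).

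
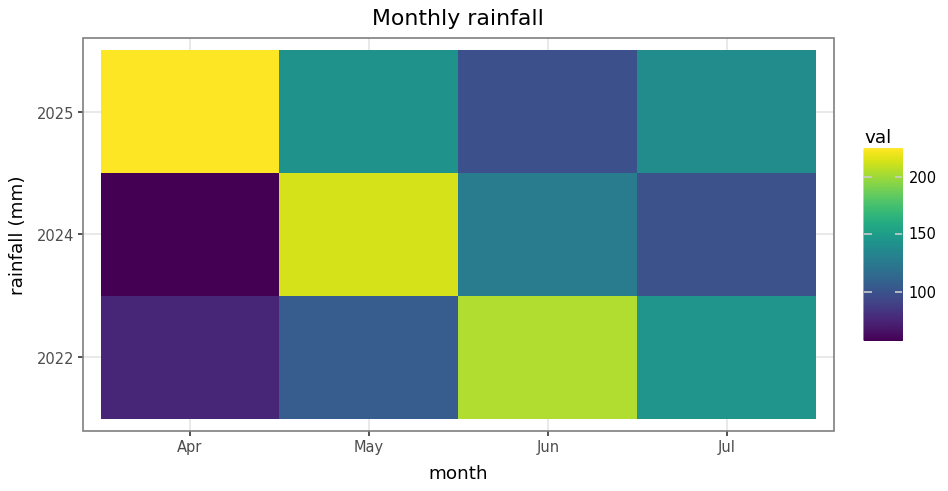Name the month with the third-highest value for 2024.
Jul

Top 4 for 2024: May ≈ 220, Jun ≈ 120, Jul ≈ 100, Apr ≈ 60.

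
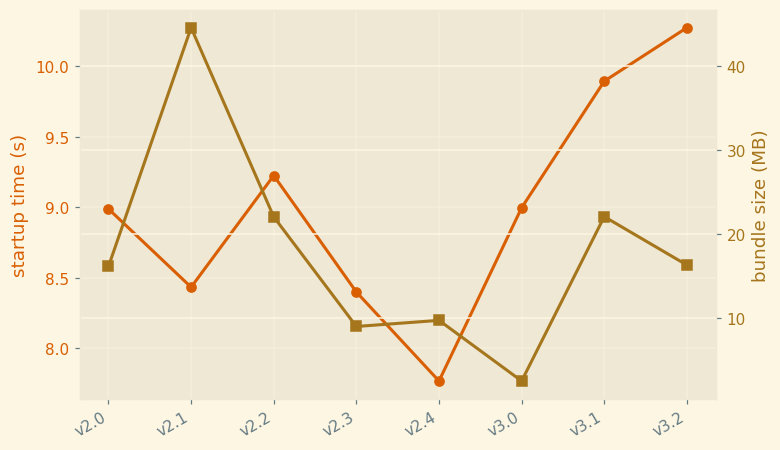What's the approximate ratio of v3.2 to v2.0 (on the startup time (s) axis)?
≈ 1.17×

v3.2 ≈ 10.5, v2.0 ≈ 9.0; 10.5/9.0 ≈ 1.17.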